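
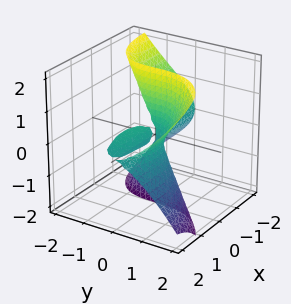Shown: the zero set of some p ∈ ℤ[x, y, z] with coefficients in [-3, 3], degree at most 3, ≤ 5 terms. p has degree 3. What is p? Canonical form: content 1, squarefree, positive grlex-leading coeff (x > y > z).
1. The picture has 2 separate pieces. They look like related sheets of one shape, so recover p as a whole.
2. deg p = 3. No degree-2 surface has this shape.
3. From the axis intercepts and sections: it meets the y-axis at y = 0 (among the integer gridlines); the visible z-axis segment lies entirely on the surface; the visible x-axis segment lies entirely on the surface.
4. These observations pin down the coefficients.

x^2*y - 3*x*z^2 + 2*y^3 - 2*x*y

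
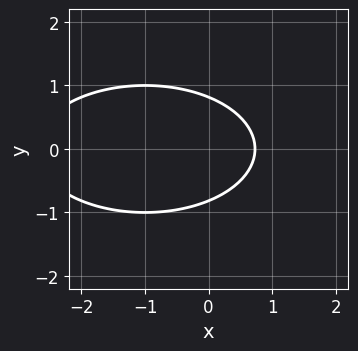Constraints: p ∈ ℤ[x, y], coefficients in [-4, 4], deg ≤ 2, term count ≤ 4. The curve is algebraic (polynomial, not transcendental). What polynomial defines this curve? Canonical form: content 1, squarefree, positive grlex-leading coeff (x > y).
(a) The degree is 2 — a generic line meets the curve in up to 2 points.
(b) Symmetries: it's symmetric under y → −y, forcing even powers of y.
(c) The integer polynomial consistent with all of this is the stated p.

x^2 + 3*y^2 + 2*x - 2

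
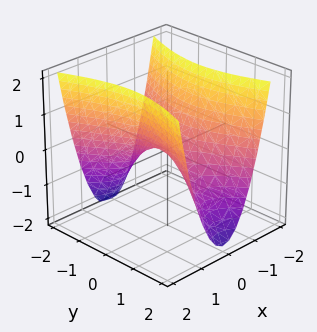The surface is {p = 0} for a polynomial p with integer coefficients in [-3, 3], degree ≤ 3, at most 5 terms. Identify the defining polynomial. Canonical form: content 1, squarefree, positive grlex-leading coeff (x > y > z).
First, deg p = 2. A hyperbolic paraboloid; a quadric.
Then, symmetries: the x ↦ −x reflection is a symmetry, so x appears only in even powers; it's symmetric under y → −y, forcing even powers of y.
Next, from the visible intercepts: it meets the z-axis at z = 0 (among the integer gridlines); it crosses the y-axis at the gridline y = 0; it meets the x-axis at x = 0 (among the integer gridlines).
Finally, these observations pin down the coefficients.

3*x^2 - y^2 - 2*z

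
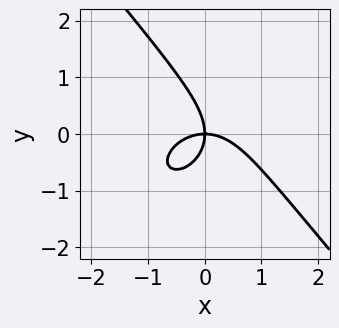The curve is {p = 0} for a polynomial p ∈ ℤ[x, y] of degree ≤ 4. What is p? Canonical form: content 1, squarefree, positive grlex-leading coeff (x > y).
1. The degree is 3 — no degree-2 curve has this shape.
2. Observable constraints: one y-axis crossing is at y = 0; one x-axis crossing is at x = 0.
3. Assembling these constraints gives the stated polynomial.

2*x^3 + x*y^2 + 2*y^3 + 3*x*y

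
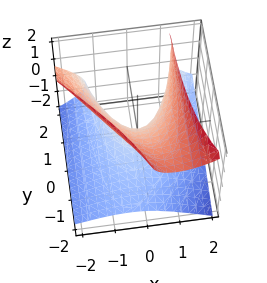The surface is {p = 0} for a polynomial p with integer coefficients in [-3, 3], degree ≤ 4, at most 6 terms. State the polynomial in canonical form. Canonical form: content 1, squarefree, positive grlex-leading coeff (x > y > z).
First, degree: the shape is more complex than any degree-2 surface, so deg p = 3.
Next, checking where it meets the axes: it crosses the x-axis at the gridline x = 0; it meets the z-axis at z = 0 (among the integer gridlines); it meets the y-axis at y = 0 (among the integer gridlines).
Finally, the integer polynomial consistent with all of this is the stated p.

x*y*z + z^3 + 2*x^2 - 3*z^2 - 2*y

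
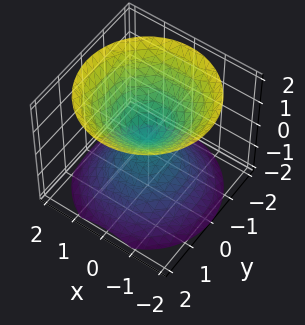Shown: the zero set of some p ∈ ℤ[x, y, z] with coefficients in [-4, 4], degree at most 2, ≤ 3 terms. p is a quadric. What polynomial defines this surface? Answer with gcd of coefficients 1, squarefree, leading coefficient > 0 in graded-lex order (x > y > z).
x^2 + y^2 - z^2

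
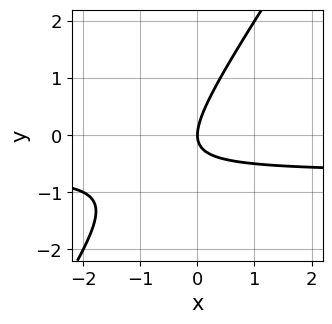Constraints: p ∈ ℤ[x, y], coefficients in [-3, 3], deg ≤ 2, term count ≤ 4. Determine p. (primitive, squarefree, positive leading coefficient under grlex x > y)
3*x*y - 2*y^2 + 2*x

1. The degree is 2 — no degree-1 curve has this shape.
2. Against the integer gridlines: it meets the y-axis at y = 0 (among the integer gridlines); it meets the x-axis at x = 0 (among the integer gridlines).
3. Solving for integer coefficients yields p as stated.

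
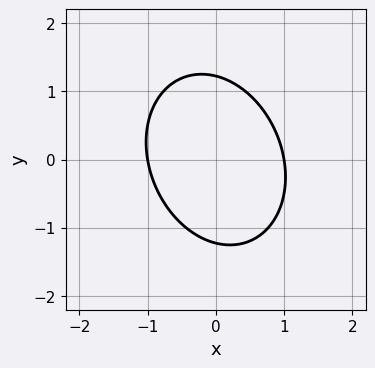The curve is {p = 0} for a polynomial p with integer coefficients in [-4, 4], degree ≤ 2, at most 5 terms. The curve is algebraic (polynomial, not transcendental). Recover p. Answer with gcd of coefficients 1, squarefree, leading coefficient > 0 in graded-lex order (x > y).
3*x^2 + x*y + 2*y^2 - 3

1. The degree is 2 — no degree-1 curve has this shape.
2. Checking where it meets the axes: the x-axis gridline crossings are at x ∈ {-1, 1}.
3. Assembling these constraints gives the stated polynomial.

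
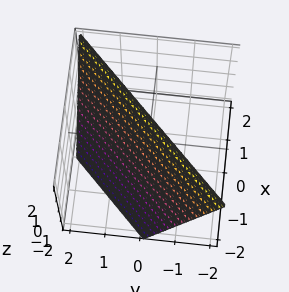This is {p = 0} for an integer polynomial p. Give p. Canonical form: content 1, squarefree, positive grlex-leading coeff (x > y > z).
2*x - 2*y - z + 2

1. The degree is 1 — the surface is flat (a plane).
2. Against the integer gridlines: one z-axis crossing is at z = 2; it meets the x-axis at x = -1 (among the integer gridlines); it meets the y-axis at y = 1 (among the integer gridlines).
3. Together with the visible shape, these determine p as stated.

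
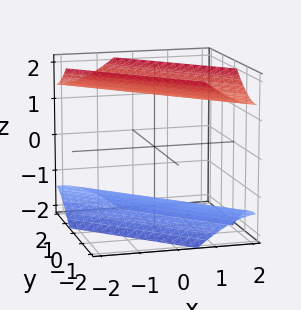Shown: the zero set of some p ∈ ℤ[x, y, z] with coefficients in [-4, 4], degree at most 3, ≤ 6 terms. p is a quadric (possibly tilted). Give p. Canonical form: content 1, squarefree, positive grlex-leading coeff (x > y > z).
x^2 + 2*x*y + y^2 - z^2 + 2

I count 2 distinct pieces.
Degree: a generic line meets the surface in up to 2 points, so deg p = 2.
Checking where it meets the axes: the surface avoids every integer y-axis point in the box; no x-intercept at any integer in the box.
The integer polynomial consistent with all of this is the stated p.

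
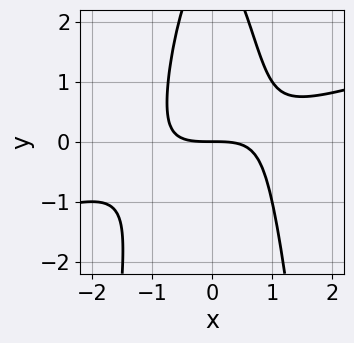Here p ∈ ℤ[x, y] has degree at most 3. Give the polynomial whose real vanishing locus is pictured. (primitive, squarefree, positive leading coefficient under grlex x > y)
x^3 - 3*x^2*y - y^2 + 3*y

1. The degree is 3 — no degree-2 curve has this shape.
2. From the visible intercepts: it crosses the x-axis at the gridline x = 0; it meets the y-axis at y = 0 (among the integer gridlines).
3. The integer polynomial consistent with all of this is the stated p.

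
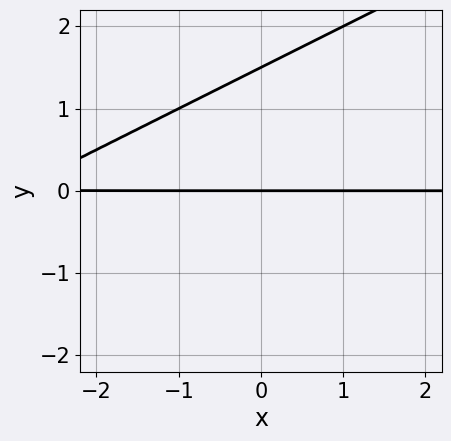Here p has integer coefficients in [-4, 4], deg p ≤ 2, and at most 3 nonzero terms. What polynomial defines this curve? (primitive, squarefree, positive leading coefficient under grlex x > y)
First, deg p = 2.
Next, against the integer gridlines: one y-axis crossing is at y = 0; every point of the x-axis in the box is on the curve.
Finally, together with the visible shape, these determine p as stated.

x*y - 2*y^2 + 3*y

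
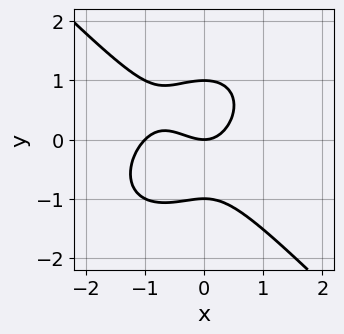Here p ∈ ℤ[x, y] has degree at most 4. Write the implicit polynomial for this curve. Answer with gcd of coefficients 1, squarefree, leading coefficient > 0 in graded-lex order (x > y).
deg p = 3. No degree-2 curve has this shape.
Observable constraints: the x-axis gridline crossings are at x ∈ {-1, 0}; the y-axis gridline crossings are at y ∈ {-1, 0, 1}.
Assembling these constraints gives the stated polynomial.

x^3 + y^3 + x^2 - y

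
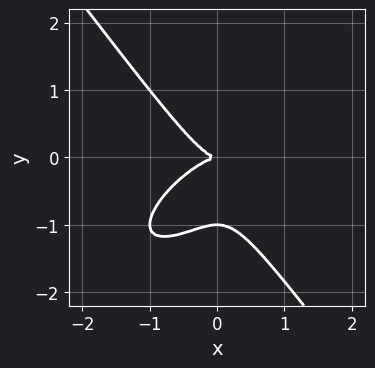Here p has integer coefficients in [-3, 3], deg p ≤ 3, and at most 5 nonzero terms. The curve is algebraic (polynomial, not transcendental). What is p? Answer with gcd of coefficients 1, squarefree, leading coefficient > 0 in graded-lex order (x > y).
Degree: no degree-2 curve has this shape, so deg p = 3.
Reading off the gridlines: among the integer gridlines, it crosses the y-axis at y ∈ {-1, 0}; one x-axis crossing is at x = 0.
The integer polynomial consistent with all of this is the stated p.

x^3 - x^2*y + y^3 + y^2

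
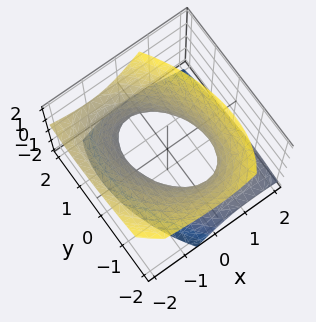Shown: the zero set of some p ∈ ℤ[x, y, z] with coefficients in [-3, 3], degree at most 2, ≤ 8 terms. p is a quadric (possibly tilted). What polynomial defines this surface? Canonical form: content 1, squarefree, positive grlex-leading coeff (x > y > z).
1. The degree is 2 — no degree-1 surface has this shape.
2. Reading off the gridlines: among the integer gridlines, it crosses the x-axis at x ∈ {-1, 1}; the surface avoids every integer z-axis point in the box.
3. Fitting integer coefficients to these (and the overall shape) gives p.

3*x^2 + 2*x*y + 3*x*z + 2*y^2 - 3*z^2 - 3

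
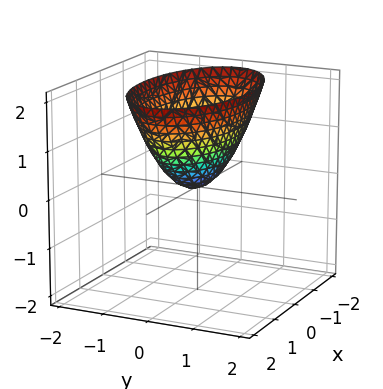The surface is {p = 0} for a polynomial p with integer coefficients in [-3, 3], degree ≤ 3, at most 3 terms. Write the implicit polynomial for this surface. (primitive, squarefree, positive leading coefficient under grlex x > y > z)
1. deg p = 2.
2. Symmetries: the y ↦ −y reflection is a symmetry, so y appears only in even powers; it's symmetric under x → −x, forcing even powers of x.
3. Observable constraints: it meets the x-axis at x = 0 (among the integer gridlines); it crosses the z-axis at the gridline z = 0; it crosses the y-axis at the gridline y = 0.
4. The integer polynomial consistent with all of this is the stated p.

x^2 + 3*y^2 - 2*z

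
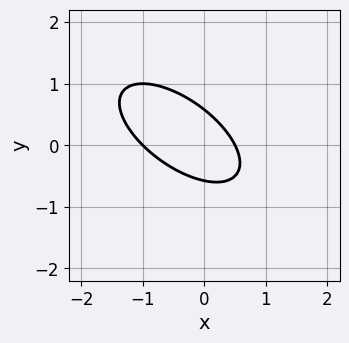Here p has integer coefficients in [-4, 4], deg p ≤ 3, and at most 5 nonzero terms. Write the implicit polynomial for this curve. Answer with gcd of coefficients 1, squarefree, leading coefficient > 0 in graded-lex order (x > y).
First, the degree is 2 — no degree-1 curve has this shape.
Next, reading off the gridlines: it meets the x-axis at x = -1 (among the integer gridlines).
Finally, together with the visible shape, these determine p as stated.

2*x^2 + 3*x*y + 3*y^2 + x - 1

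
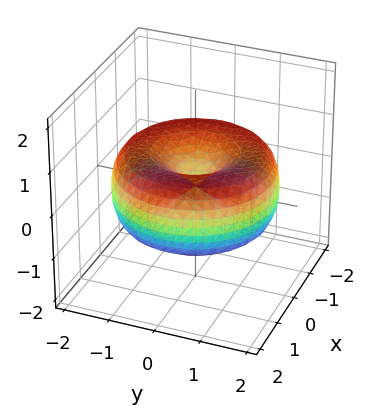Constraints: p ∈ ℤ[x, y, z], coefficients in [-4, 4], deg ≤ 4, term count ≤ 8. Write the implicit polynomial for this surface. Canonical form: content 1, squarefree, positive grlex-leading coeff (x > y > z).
deg p = 4. A generic line meets the surface in up to 4 points.
Symmetries: rotational symmetry about the z-axis ⇒ p depends on x, y only through x² + y².
Against the integer gridlines: it meets the y-axis at y = 0 (among the integer gridlines); a circular section at z = 0 has radius between 1 and 2; it crosses the z-axis at the gridline z = 0; it crosses the x-axis at the gridline x = 0.
Solving for integer coefficients yields p as stated.

x^4 + 2*x^2*y^2 + y^4 - 3*x^2 - 3*y^2 + 3*z^2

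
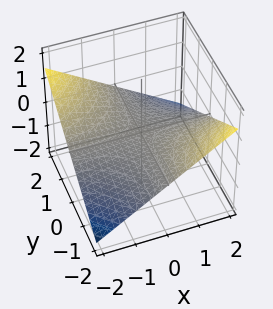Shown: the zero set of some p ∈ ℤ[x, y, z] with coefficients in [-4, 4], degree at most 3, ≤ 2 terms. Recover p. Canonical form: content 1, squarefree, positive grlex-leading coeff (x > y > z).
1. deg p = 2. A saddle surface; a quadric.
2. Against the integer gridlines: the visible x-axis segment lies entirely on the surface; the visible y-axis segment lies entirely on the surface.
3. Assembling these constraints gives the stated polynomial.

x*y + 3*z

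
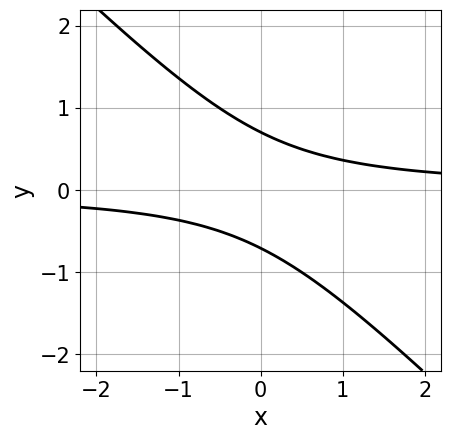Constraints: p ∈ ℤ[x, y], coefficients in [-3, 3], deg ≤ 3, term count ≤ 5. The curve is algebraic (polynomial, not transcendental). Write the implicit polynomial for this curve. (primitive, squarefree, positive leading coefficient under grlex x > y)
First, the degree is 2 — a generic line meets the curve in up to 2 points.
Then, observable constraints: it misses every integer gridline on the x-axis.
Finally, solving for integer coefficients yields p as stated.

2*x*y + 2*y^2 - 1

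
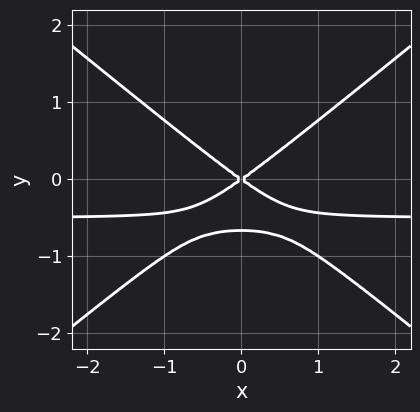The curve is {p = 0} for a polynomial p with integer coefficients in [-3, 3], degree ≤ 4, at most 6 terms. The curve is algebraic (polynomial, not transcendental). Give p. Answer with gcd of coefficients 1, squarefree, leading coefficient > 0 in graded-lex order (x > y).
2*x^2*y - 3*y^3 + x^2 - 2*y^2

1. Degree: no degree-2 curve has this shape, so deg p = 3.
2. Symmetries: it's symmetric under x → −x, forcing even powers of x.
3. Reading off the gridlines: one y-axis crossing is at y = 0; one x-axis crossing is at x = 0.
4. The integer polynomial consistent with all of this is the stated p.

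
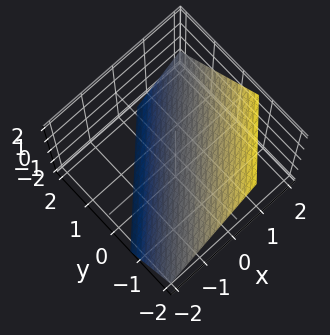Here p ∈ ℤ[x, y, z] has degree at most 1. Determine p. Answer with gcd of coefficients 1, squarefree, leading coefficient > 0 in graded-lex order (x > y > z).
3*x - 3*y - 3*z - 2

(a) Degree: the surface is flat (a plane), so deg p = 1.
(b) Solving for integer coefficients yields p as stated.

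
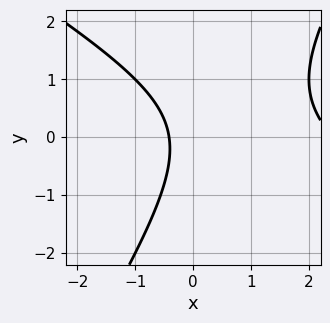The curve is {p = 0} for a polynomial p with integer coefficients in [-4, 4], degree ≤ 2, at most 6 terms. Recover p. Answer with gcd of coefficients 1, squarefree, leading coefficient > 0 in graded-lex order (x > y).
deg p = 2. No degree-1 curve has this shape.
From the axis intercepts and sections: the curve avoids every integer y-axis point in the box.
The integer polynomial consistent with all of this is the stated p.

x^2 + x*y - y^2 - 2*x - 1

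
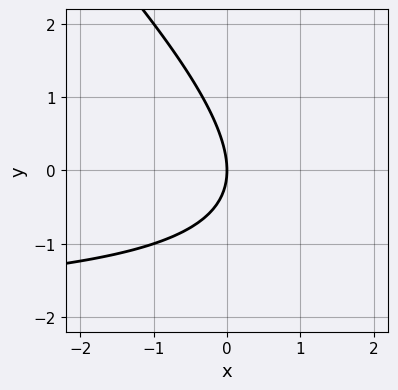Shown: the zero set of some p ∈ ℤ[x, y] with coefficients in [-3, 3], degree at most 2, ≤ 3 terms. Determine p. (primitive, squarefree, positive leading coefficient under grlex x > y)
x*y + y^2 + 2*x

(a) Degree: no degree-1 curve has this shape, so deg p = 2.
(b) From the axis intercepts and sections: it crosses the y-axis at the gridline y = 0; one x-axis crossing is at x = 0.
(c) Together with the visible shape, these determine p as stated.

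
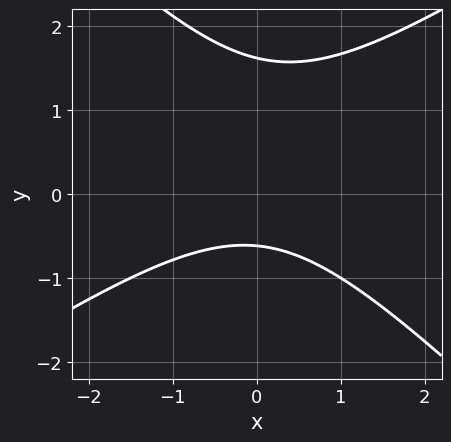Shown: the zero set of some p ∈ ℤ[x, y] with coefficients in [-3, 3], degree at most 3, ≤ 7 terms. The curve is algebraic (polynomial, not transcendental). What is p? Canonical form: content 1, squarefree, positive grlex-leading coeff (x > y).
2*x^2 - x*y - 3*y^2 + 3*y + 3

(a) deg p = 2. No degree-1 curve has this shape.
(b) Checking where it meets the axes: the curve avoids every integer x-axis point in the box.
(c) Solving for integer coefficients yields p as stated.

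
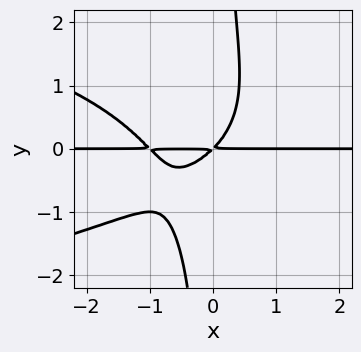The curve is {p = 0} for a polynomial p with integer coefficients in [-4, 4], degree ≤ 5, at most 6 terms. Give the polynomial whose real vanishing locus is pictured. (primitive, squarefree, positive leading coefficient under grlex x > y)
x*y^3 + x^2*y + x*y - y^2

1. deg p = 4. No degree-3 curve has this shape.
2. Checking where it meets the axes: every point of the x-axis in the box is on the curve.
3. Assembling these constraints gives the stated polynomial.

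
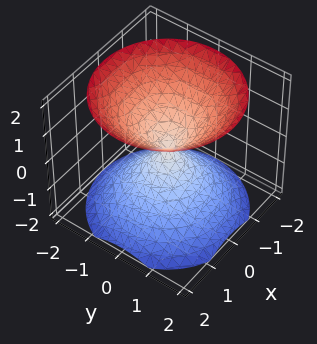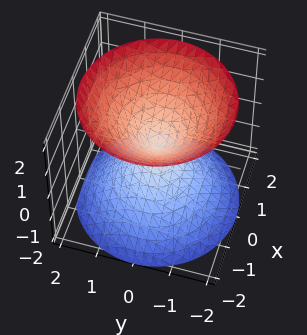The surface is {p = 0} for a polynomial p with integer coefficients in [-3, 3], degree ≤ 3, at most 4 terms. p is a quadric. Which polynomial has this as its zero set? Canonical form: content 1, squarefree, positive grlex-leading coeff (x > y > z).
x^2 + y^2 - z^2

First, I count 2 distinct pieces.
Next, deg p = 2.
Then, symmetries: the z ↦ −z reflection is a symmetry, so z appears only in even powers; the z-axis is an axis of rotation, so x and y enter only as x² + y².
Then, against the integer gridlines: it meets the z-axis at z = 0 (among the integer gridlines); a circular section at z = -1 has radius exactly 1; one x-axis crossing is at x = 0; it crosses the y-axis at the gridline y = 0.
Finally, these observations pin down the coefficients.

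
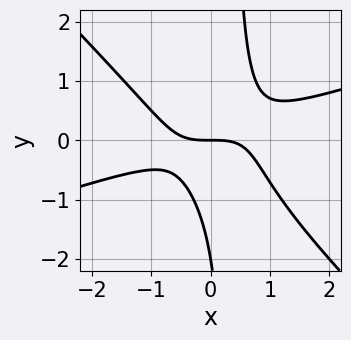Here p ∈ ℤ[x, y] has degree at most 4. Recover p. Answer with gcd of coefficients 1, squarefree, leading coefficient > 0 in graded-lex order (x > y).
x^3 - 2*x^2*y - 3*x*y^2 + y^2 + 2*y

First, degree: the shape is more complex than any degree-2 curve, so deg p = 3.
Next, against the integer gridlines: the y-axis gridline crossings are at y ∈ {-2, 0}; one x-axis crossing is at x = 0.
Finally, together with the visible shape, these determine p as stated.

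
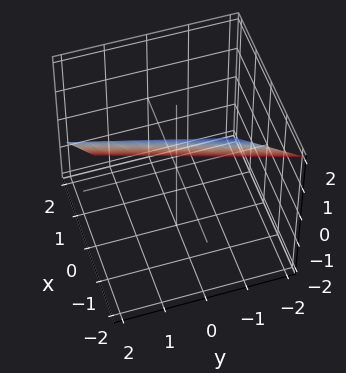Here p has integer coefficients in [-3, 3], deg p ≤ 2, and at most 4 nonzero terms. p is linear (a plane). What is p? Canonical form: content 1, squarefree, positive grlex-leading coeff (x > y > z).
3*x - y + 3*z - 2

Degree: every cross-section is a straight line — this is a plane, so deg p = 1.
From the axis intercepts and sections: it crosses the y-axis at the gridline y = -2.
These observations pin down the coefficients.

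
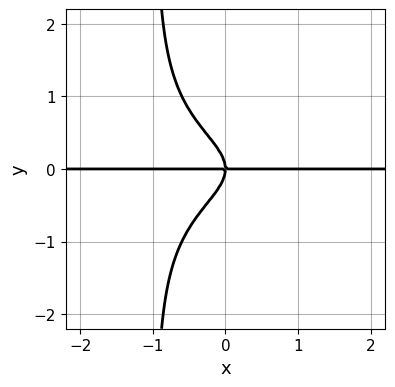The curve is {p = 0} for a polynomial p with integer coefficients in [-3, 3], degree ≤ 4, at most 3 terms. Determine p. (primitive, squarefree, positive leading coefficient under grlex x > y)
3*x*y^3 + 3*y^3 + 2*x*y

1. The degree is 4 — a generic line meets the curve in up to 4 points.
2. Against the integer gridlines: the visible x-axis segment lies entirely on the curve; one y-axis crossing is at y = 0.
3. Solving for integer coefficients yields p as stated.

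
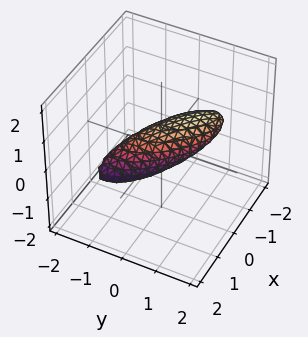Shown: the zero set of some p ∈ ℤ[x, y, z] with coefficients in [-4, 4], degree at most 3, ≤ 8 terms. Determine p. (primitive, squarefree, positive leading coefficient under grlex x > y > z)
First, degree: a generic line meets the surface in up to 2 points, so deg p = 2.
Finally, putting this together gives p.

2*x^2 + 3*x*y + 2*x*z + 2*y^2 + 3*z^2 - 1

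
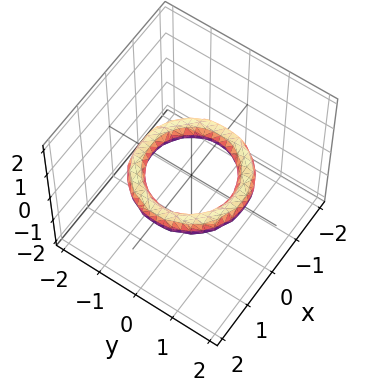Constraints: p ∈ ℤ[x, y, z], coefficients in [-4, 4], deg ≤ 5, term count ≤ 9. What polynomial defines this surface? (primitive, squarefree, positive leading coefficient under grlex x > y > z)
First, deg p = 4. The shape is more complex than any degree-3 surface.
Next, symmetries: the z-axis is an axis of rotation, so x and y enter only as x² + y².
Then, from the axis intercepts and sections: among the integer gridlines, it crosses the x-axis at x ∈ {-1, 1}; the surface avoids every integer z-axis point in the box.
Finally, together with the visible shape, these determine p as stated. Check: (0, 1, 0) on the y-axis lies on the surface, and p(0, 1, 0) = 0. ✓

x^4 + 2*x^2*y^2 + y^4 - 3*x^2 - 3*y^2 + 3*z^2 + 2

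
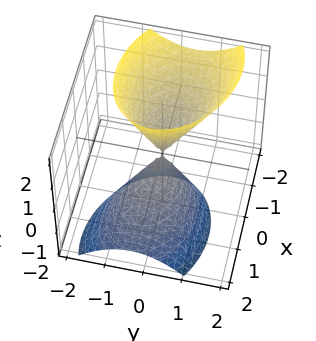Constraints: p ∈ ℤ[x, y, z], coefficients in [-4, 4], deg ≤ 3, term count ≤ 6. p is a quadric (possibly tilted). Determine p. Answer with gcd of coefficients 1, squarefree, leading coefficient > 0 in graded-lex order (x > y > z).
First, I count 2 distinct pieces.
Then, deg p = 2.
Then, checking where it meets the axes: one z-axis crossing is at z = 0; one y-axis crossing is at y = 0; one x-axis crossing is at x = 0.
Finally, the integer polynomial consistent with all of this is the stated p.

2*x^2 + x*y + 2*x*z + 3*y^2 - z^2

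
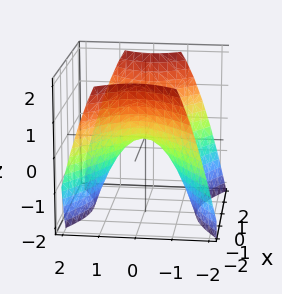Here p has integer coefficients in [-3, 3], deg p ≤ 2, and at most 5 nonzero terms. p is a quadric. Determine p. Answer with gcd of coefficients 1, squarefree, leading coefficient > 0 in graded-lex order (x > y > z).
First, the degree is 2 — a saddle surface; a quadric.
Then, symmetries: mirror symmetry x ↦ −x ⇒ only even powers of x; mirror symmetry y ↦ −y ⇒ only even powers of y.
Next, checking where it meets the axes: it crosses the z-axis at the gridline z = 0; one y-axis crossing is at y = 0; one x-axis crossing is at x = 0.
Finally, the integer polynomial consistent with all of this is the stated p.

2*x^2 - 3*y^2 - 3*z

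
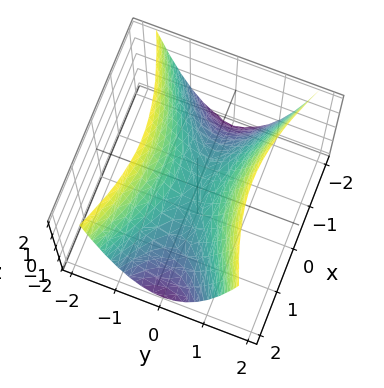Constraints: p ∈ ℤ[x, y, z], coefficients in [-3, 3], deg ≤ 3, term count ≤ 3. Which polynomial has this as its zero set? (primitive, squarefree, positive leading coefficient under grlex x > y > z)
(a) The degree is 2 — a hyperbolic paraboloid; a quadric.
(b) Symmetries: it's symmetric under y → −y, forcing even powers of y; the x ↦ −x reflection is a symmetry, so x appears only in even powers.
(c) Reading off the gridlines: one x-axis crossing is at x = 0; it crosses the z-axis at the gridline z = 0; it meets the y-axis at y = 0 (among the integer gridlines).
(d) Fitting integer coefficients to these (and the overall shape) gives p.

x^2 - 3*y^2 + 2*z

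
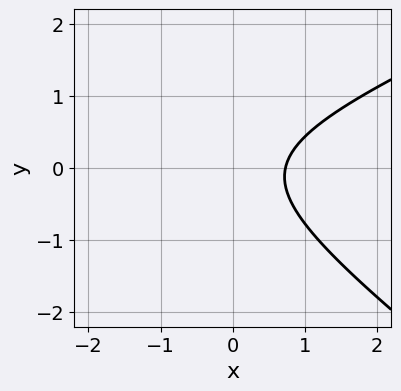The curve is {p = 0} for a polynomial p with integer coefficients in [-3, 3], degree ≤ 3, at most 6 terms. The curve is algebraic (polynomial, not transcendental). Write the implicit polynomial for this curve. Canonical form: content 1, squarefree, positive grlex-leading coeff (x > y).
x^2 - x*y - 3*y^2 + 2*x - 2

(a) Degree: the shape is more complex than any degree-1 curve, so deg p = 2.
(b) From the axis intercepts and sections: no y-intercept at any integer in the box.
(c) Assembling these constraints gives the stated polynomial.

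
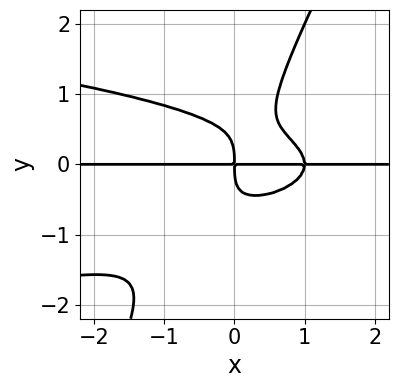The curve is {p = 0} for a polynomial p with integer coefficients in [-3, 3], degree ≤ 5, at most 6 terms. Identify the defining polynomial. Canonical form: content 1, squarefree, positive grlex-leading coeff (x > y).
2*x*y^3 - y^4 + x^2*y - x*y

The degree is 4 — no degree-3 curve has this shape.
Reading off the gridlines: the visible x-axis segment lies entirely on the curve.
Together with the visible shape, these determine p as stated.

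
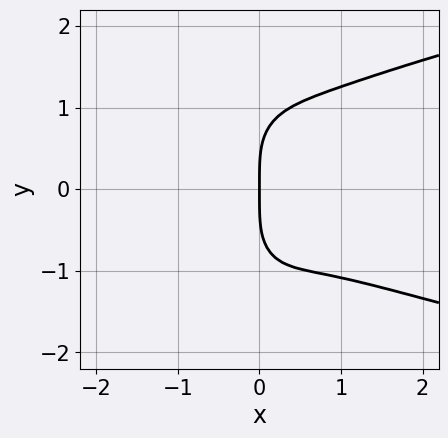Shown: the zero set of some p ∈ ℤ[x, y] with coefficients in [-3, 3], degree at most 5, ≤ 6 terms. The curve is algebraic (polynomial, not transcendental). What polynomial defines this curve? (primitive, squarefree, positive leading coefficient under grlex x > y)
First, deg p = 4. The shape is more complex than any degree-3 curve.
Then, reading off the gridlines: it crosses the y-axis at the gridline y = 0; one x-axis crossing is at x = 0.
Finally, the integer polynomial consistent with all of this is the stated p.

3*x^2*y^2 + y^4 - 3*x^3 - x^2*y - 3*x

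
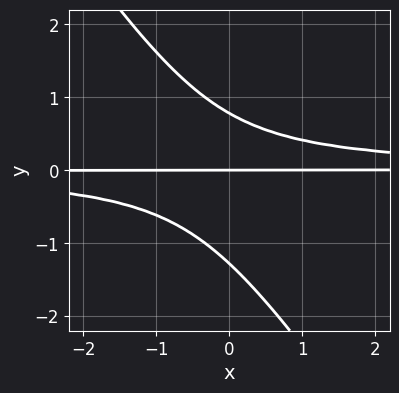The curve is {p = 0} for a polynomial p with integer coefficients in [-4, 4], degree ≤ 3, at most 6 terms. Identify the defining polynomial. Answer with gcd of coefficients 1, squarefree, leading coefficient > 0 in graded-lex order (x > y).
3*x*y^2 + 2*y^3 + y^2 - 2*y

First, degree: no degree-2 curve has this shape, so deg p = 3.
Next, observable constraints: every point of the x-axis in the box is on the curve; it meets the y-axis at y = 0 (among the integer gridlines).
Finally, the integer polynomial consistent with all of this is the stated p.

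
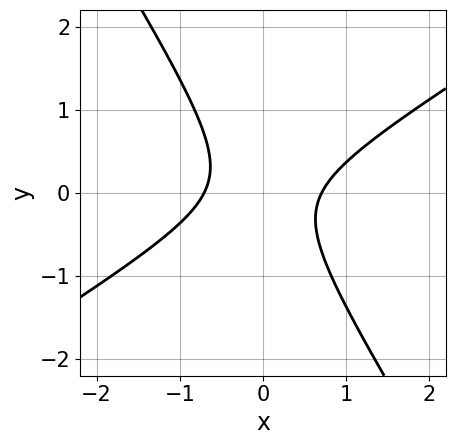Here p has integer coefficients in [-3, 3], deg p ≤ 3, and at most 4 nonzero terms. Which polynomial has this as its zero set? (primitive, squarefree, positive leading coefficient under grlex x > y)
2*x^2 - 2*x*y - 2*y^2 - 1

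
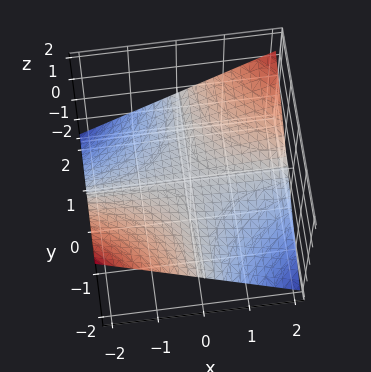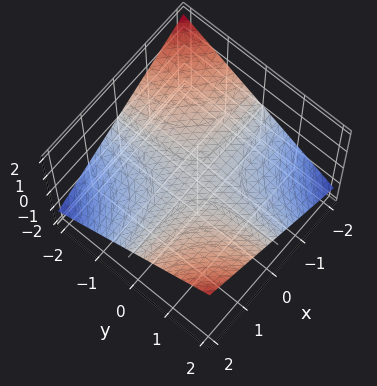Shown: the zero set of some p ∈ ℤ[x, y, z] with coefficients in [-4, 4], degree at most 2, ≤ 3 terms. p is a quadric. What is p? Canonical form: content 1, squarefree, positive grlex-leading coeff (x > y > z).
x*y - 3*z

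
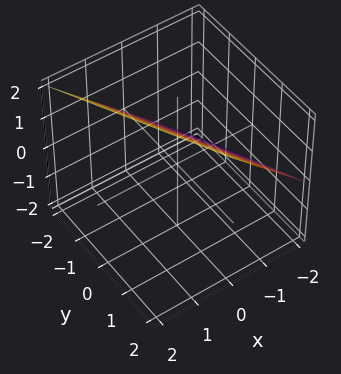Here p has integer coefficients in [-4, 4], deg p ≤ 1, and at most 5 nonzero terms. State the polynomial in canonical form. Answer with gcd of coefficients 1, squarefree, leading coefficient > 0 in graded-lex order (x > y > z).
2*x + y - 2*z + 2

(a) Degree: the surface is flat (a plane), so deg p = 1.
(b) Checking where it meets the axes: it meets the z-axis at z = 1 (among the integer gridlines); one y-axis crossing is at y = -2; it crosses the x-axis at the gridline x = -1.
(c) Putting this together gives p.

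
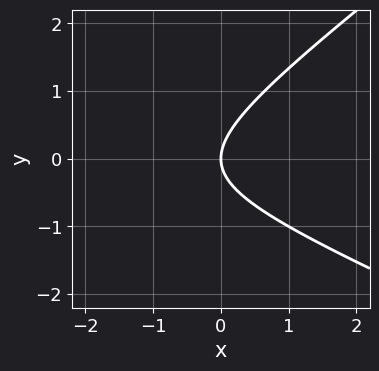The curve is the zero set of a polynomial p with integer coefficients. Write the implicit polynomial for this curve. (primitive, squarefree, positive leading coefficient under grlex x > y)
1. Degree: a generic line meets the curve in up to 2 points, so deg p = 2.
2. From the visible intercepts: one x-axis crossing is at x = 0; it meets the y-axis at y = 0 (among the integer gridlines).
3. Matching integer coefficients to the picture gives p.

x^2 + x*y - 3*y^2 + 3*x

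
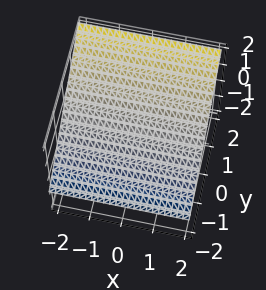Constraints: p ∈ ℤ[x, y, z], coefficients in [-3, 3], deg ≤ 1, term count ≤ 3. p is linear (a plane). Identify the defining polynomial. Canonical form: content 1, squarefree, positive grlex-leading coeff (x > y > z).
1. The degree is 1 — every cross-section is a straight line — this is a plane.
2. Checking where it meets the axes: it misses every integer gridline on the x-axis; it meets the y-axis at y = -1 (among the integer gridlines).
3. The integer polynomial consistent with all of this is the stated p.

2*y - 3*z + 2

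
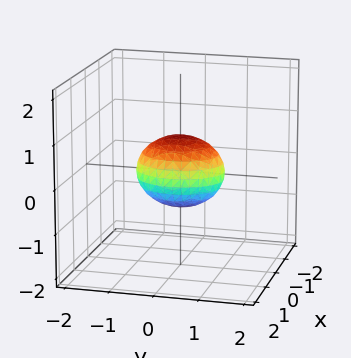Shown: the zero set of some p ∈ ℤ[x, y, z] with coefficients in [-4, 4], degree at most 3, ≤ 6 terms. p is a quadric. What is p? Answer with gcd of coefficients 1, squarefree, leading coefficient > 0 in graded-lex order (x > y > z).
3*x^2 + 2*y^2 + 3*z^2 - 2

deg p = 2. A closed, bounded, convex surface; a quadric.
Symmetries: it's symmetric under z → −z, forcing even powers of z; mirror symmetry x ↦ −x ⇒ only even powers of x; it's symmetric under y → −y, forcing even powers of y.
Checking where it meets the axes: among the integer gridlines, it crosses the y-axis at y ∈ {-1, 1}.
The integer polynomial consistent with all of this is the stated p.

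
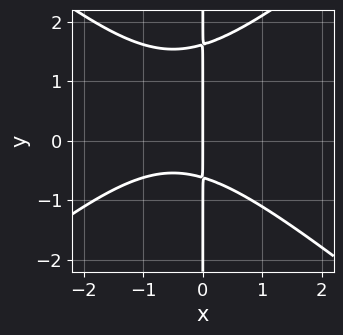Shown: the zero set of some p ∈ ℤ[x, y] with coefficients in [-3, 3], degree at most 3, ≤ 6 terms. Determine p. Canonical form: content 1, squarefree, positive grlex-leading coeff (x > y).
2*x^3 - 3*x*y^2 + 2*x^2 + 3*x*y + 3*x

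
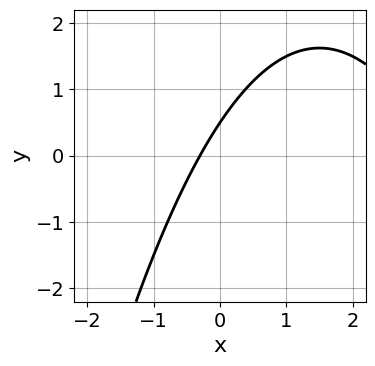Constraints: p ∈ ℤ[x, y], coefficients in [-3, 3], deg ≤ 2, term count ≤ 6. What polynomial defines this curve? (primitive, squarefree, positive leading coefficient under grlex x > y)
x^2 - 3*x + 2*y - 1

(a) Degree: a generic line meets the curve in up to 2 points, so deg p = 2.
(b) The integer polynomial consistent with all of this is the stated p.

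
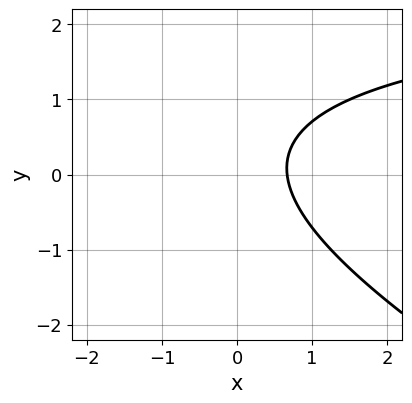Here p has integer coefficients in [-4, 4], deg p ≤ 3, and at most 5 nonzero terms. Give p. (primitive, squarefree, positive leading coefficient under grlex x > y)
1. deg p = 2. The shape is more complex than any degree-1 curve.
2. Against the integer gridlines: the curve avoids every integer y-axis point in the box.
3. Fitting integer coefficients to these (and the overall shape) gives p.

x*y + 2*y^2 - 3*x - y + 2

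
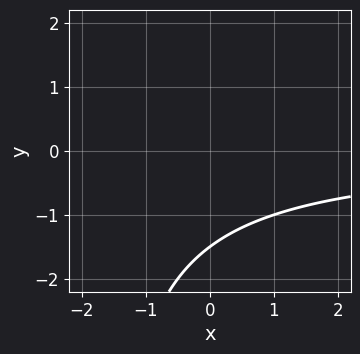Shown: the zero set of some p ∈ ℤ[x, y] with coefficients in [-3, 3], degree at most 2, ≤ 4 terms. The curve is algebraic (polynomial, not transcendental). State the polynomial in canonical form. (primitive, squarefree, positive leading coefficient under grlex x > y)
deg p = 2. No degree-1 curve has this shape.
From the axis intercepts and sections: the curve avoids every integer x-axis point in the box.
The integer polynomial consistent with all of this is the stated p.

x*y + 2*y + 3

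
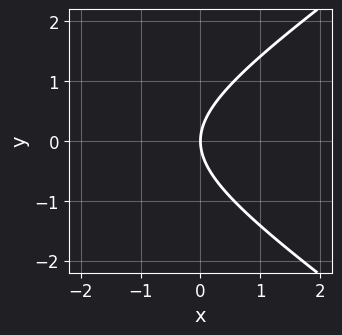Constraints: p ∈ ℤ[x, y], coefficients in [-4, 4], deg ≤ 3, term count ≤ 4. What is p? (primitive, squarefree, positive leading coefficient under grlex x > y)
Degree: no degree-1 curve has this shape, so deg p = 2.
Symmetries: mirror symmetry y ↦ −y ⇒ only even powers of y.
From the axis intercepts and sections: it meets the y-axis at y = 0 (among the integer gridlines); it crosses the x-axis at the gridline x = 0.
The integer polynomial consistent with all of this is the stated p.

x^2 - 2*y^2 + 3*x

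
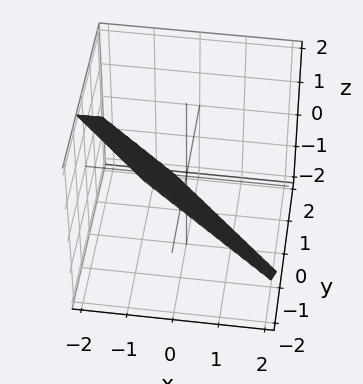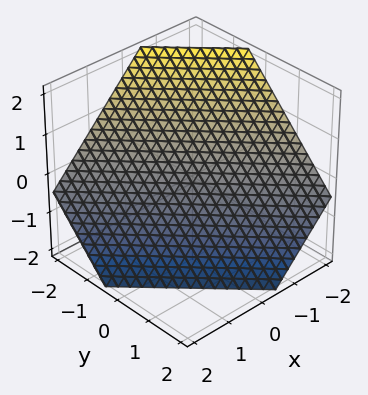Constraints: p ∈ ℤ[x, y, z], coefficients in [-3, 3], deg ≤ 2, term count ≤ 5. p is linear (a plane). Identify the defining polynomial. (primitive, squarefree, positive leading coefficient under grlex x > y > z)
3*x + 3*y + 3*z + 2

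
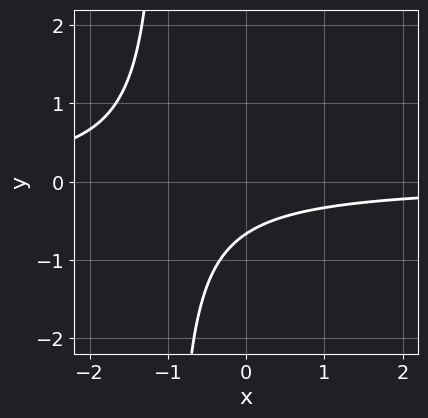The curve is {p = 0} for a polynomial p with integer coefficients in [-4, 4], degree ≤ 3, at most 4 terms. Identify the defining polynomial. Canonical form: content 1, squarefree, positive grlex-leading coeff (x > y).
1. deg p = 2. The shape is more complex than any degree-1 curve.
2. Against the integer gridlines: it misses every integer gridline on the x-axis.
3. Assembling these constraints gives the stated polynomial.

3*x*y + 3*y + 2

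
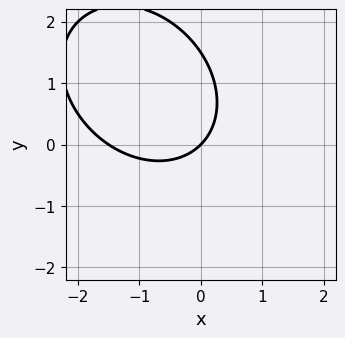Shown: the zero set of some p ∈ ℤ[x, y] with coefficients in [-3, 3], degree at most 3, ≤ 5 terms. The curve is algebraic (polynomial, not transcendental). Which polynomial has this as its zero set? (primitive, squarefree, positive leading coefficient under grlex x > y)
2*x^2 + x*y + 2*y^2 + 3*x - 3*y

The degree is 2 — the shape is more complex than any degree-1 curve.
Checking where it meets the axes: it crosses the x-axis at the gridline x = 0; one y-axis crossing is at y = 0.
The integer polynomial consistent with all of this is the stated p.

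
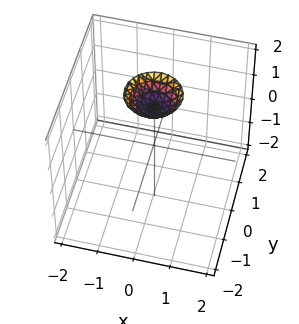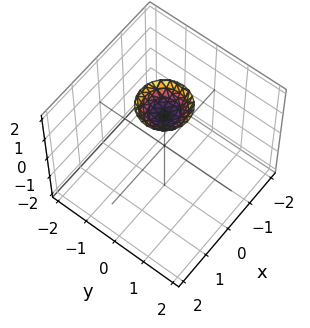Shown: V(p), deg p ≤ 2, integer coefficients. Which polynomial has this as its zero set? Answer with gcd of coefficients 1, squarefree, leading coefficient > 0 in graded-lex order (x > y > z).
The degree is 2 — a generic line meets the surface in up to 2 points.
Symmetry: every cross-section ⟂ z is a circle, so x, y appear only via x² + y².
Reading off the gridlines: no y-intercept at any integer in the box; a circular section at z = 2 has radius between 0 and 1; no x-intercept at any integer in the box.
Matching integer coefficients to the picture gives p.

2*x^2 + 2*y^2 - 2*z + 3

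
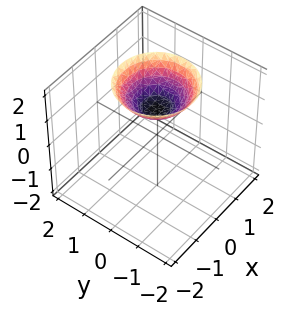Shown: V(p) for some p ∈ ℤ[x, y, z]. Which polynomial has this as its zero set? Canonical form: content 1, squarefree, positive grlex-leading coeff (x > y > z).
1. Degree: no degree-1 surface has this shape, so deg p = 2.
2. Symmetry: the surface is invariant under rotation about z: p = q(x² + y², z).
3. Against the integer gridlines: no y-intercept at any integer in the box; it meets the z-axis at z = 1 (among the integer gridlines); the surface avoids every integer x-axis point in the box; a circular section at z = 2 has radius between 1 and 2.
4. Assembling these constraints gives the stated polynomial.

2*x^2 + 2*y^2 - 3*z + 3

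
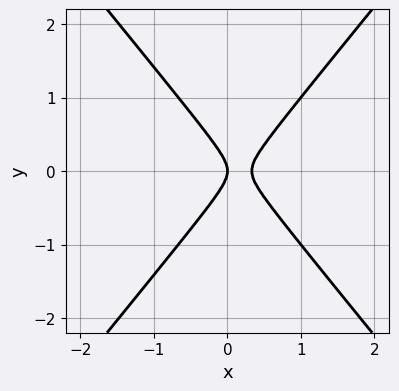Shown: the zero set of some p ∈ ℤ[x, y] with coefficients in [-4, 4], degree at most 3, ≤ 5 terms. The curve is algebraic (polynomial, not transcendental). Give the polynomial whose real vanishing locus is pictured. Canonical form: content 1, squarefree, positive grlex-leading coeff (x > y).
3*x^2 - 2*y^2 - x

First, deg p = 2.
Then, symmetries: mirror symmetry y ↦ −y ⇒ only even powers of y.
Next, reading off the gridlines: it crosses the y-axis at the gridline y = 0; it crosses the x-axis at the gridline x = 0.
Finally, fitting integer coefficients to these (and the overall shape) gives p.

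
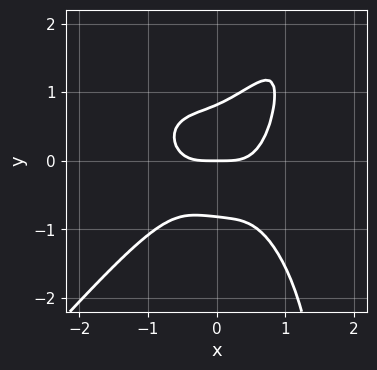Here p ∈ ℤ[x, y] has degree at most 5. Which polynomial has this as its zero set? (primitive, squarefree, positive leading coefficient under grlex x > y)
First, the degree is 4 — a generic line meets the curve in up to 4 points.
Next, observable constraints: it meets the x-axis at x = 0 (among the integer gridlines); one y-axis crossing is at y = 0.
Finally, assembling these constraints gives the stated polynomial.

3*x^4 - 2*x*y^3 - x*y^2 + 3*y^3 - 2*y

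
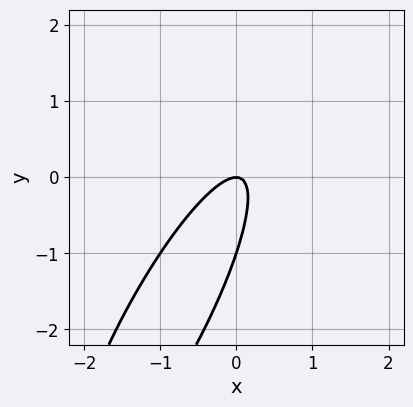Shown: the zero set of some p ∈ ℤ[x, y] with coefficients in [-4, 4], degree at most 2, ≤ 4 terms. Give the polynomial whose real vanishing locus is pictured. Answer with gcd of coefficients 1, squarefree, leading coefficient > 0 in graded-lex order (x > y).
3*x^2 - 3*x*y + y^2 + y

First, deg p = 2.
Then, reading off the gridlines: among the integer gridlines, it crosses the y-axis at y ∈ {-1, 0}; it crosses the x-axis at the gridline x = 0.
Finally, together with the visible shape, these determine p as stated.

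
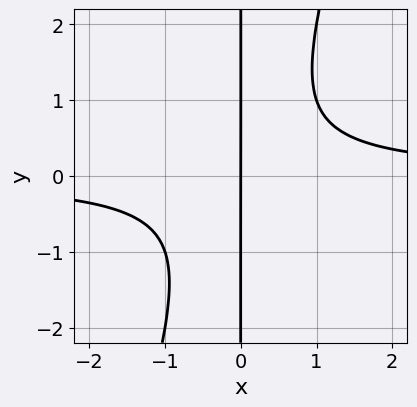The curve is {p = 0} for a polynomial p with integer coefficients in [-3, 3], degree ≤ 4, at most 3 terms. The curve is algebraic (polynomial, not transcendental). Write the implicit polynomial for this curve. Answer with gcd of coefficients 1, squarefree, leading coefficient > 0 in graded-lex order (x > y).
3*x^2*y - x*y^2 - 2*x

1. The degree is 3 — a generic line meets the curve in up to 3 points.
2. Against the integer gridlines: every point of the y-axis in the box is on the curve; one x-axis crossing is at x = 0.
3. Together with the visible shape, these determine p as stated.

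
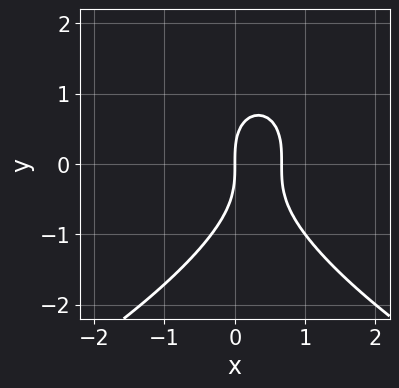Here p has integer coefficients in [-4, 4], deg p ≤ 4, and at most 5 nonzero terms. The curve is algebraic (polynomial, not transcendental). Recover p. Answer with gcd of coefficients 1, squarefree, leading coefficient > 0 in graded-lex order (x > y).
(a) The degree is 3 — a generic line meets the curve in up to 3 points.
(b) From the axis intercepts and sections: it crosses the y-axis at the gridline y = 0; it crosses the x-axis at the gridline x = 0.
(c) Together with the visible shape, these determine p as stated.

y^3 + 3*x^2 - 2*x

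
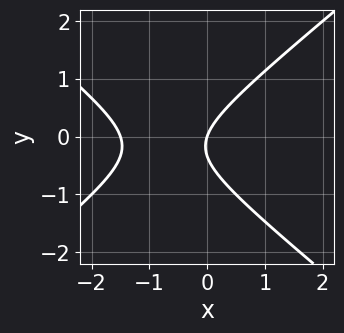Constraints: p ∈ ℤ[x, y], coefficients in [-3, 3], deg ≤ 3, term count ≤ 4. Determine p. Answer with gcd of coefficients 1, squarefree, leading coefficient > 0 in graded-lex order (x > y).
2*x^2 - 3*y^2 + 3*x - y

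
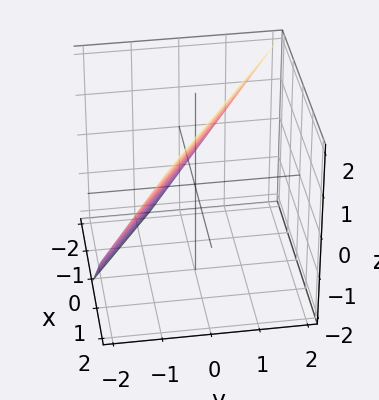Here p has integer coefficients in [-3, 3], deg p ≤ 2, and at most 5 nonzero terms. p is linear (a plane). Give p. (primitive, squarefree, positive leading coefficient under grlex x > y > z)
2*x + 3*y - 2*z + 2

First, deg p = 1.
Next, checking where it meets the axes: it meets the z-axis at z = 1 (among the integer gridlines); it crosses the x-axis at the gridline x = -1.
Finally, fitting integer coefficients to these (and the overall shape) gives p.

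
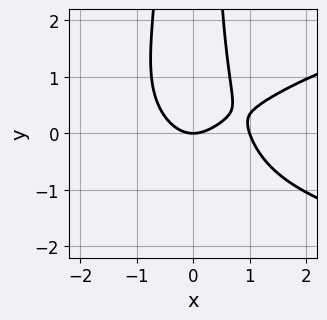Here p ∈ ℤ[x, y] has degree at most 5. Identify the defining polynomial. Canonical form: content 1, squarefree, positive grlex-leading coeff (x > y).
The degree is 4 — no degree-3 curve has this shape.
From the visible intercepts: it meets the y-axis at y = 0 (among the integer gridlines); the x-axis gridline crossings are at x ∈ {0, 1}.
Solving for integer coefficients yields p as stated.

3*x^2*y^2 - 3*x^3 + 3*x^2 + 2*x*y - 3*y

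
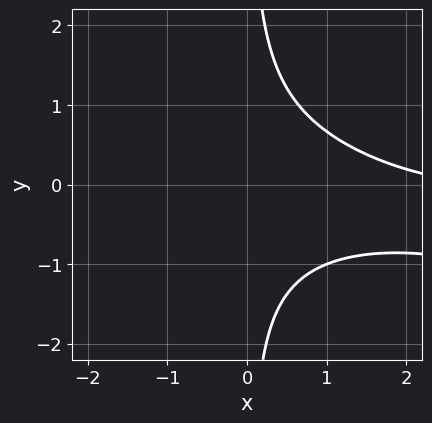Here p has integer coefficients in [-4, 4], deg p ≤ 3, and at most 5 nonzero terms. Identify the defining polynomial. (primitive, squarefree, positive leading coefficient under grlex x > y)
x^2*y + 3*x*y^2 + x - 3

First, deg p = 3.
Next, from the visible intercepts: it misses every integer gridline on the x-axis; the curve avoids every integer y-axis point in the box.
Finally, solving for integer coefficients yields p as stated.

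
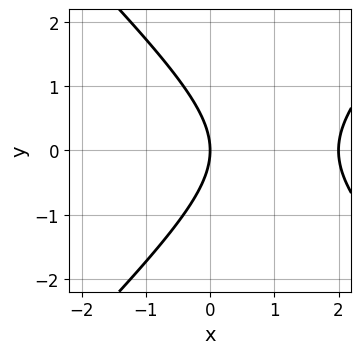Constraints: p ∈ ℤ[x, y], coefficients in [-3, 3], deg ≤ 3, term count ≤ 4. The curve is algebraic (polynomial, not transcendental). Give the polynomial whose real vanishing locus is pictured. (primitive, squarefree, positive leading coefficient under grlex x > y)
(a) Degree: no degree-1 curve has this shape, so deg p = 2.
(b) Symmetries: it's symmetric under y → −y, forcing even powers of y.
(c) From the visible intercepts: one y-axis crossing is at y = 0; the x-axis gridline crossings are at x ∈ {0, 2}.
(d) Matching integer coefficients to the picture gives p.

x^2 - y^2 - 2*x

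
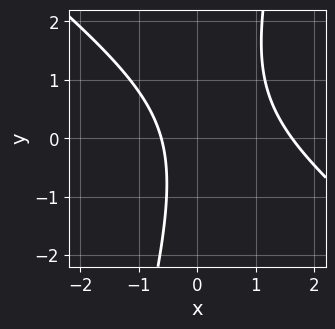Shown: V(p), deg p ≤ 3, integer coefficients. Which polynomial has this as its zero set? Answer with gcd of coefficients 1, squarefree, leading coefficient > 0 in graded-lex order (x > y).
3*x^2 + 3*x*y - y^2 - 3*x - 3

1. deg p = 2. No degree-1 curve has this shape.
2. Against the integer gridlines: it misses every integer gridline on the y-axis.
3. Solving for integer coefficients yields p as stated.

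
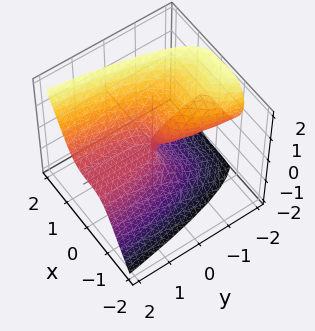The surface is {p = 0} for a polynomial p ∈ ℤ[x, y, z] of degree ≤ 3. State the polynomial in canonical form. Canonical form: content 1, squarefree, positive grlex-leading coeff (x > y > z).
3*x^3 - z^3 - 2*y*z

First, degree: no degree-2 surface has this shape, so deg p = 3.
Next, reading off the gridlines: it crosses the z-axis at the gridline z = 0; every point of the y-axis in the box is on the surface; it meets the x-axis at x = 0 (among the integer gridlines).
Finally, assembling these constraints gives the stated polynomial.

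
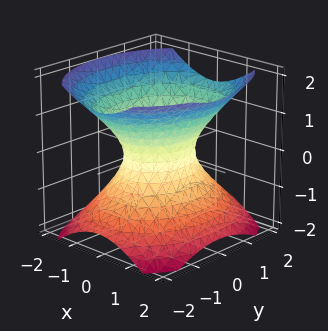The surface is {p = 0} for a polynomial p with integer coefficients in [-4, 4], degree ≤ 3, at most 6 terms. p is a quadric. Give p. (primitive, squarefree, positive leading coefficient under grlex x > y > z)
3*x^2 + 2*y^2 - 3*z^2 - 2

1. The degree is 2 — one connected sheet with a waist; a quadric.
2. Symmetries: it's symmetric under x → −x, forcing even powers of x; mirror symmetry z ↦ −z ⇒ only even powers of z; the y ↦ −y reflection is a symmetry, so y appears only in even powers.
3. Against the integer gridlines: among the integer gridlines, it crosses the y-axis at y ∈ {-1, 1}; no z-intercept at any integer in the box.
4. The integer polynomial consistent with all of this is the stated p.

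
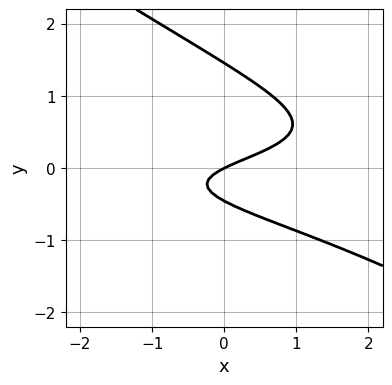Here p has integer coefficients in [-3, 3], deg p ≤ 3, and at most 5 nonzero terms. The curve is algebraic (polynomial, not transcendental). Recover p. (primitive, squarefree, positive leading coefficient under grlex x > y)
deg p = 3.
From the visible intercepts: it meets the y-axis at y = 0 (among the integer gridlines); it meets the x-axis at x = 0 (among the integer gridlines).
Fitting integer coefficients to these (and the overall shape) gives p.

2*x*y^2 + 3*y^3 - 3*y^2 + x - 2*y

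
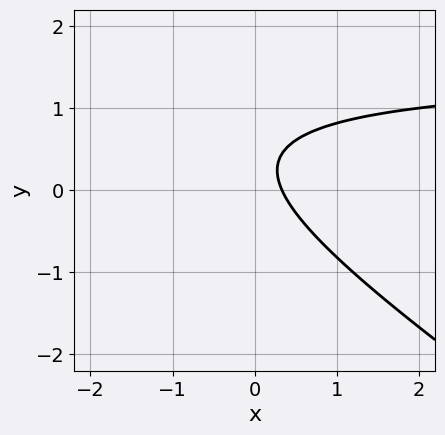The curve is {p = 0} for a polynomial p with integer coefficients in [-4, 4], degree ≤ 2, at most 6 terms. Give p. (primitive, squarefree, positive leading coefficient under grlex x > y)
First, degree: no degree-1 curve has this shape, so deg p = 2.
Next, from the axis intercepts and sections: no y-intercept at any integer in the box.
Finally, putting this together gives p.

2*x*y + 3*y^2 - 3*x - 2*y + 1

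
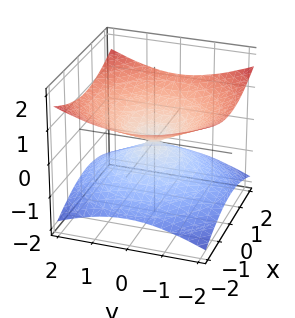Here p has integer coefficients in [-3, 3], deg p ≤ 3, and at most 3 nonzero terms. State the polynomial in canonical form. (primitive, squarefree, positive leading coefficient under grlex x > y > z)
x^2 + y^2 - 3*z^2

(a) The degree is 2 — two nappes meeting at a single point; a quadric.
(b) Symmetry: the z-axis is an axis of rotation, so x and y enter only as x² + y²; it's symmetric under z → −z, forcing even powers of z.
(c) From the visible intercepts: it meets the y-axis at y = 0 (among the integer gridlines); one x-axis crossing is at x = 0.
(d) Solving for integer coefficients yields p as stated.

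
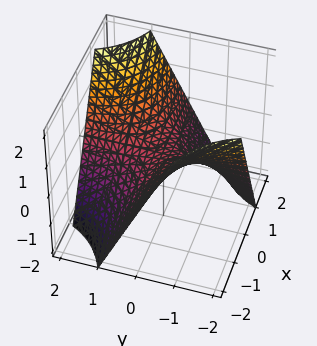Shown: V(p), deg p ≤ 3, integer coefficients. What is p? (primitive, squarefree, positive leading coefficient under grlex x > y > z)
First, deg p = 2.
Then, from the visible intercepts: the visible x-axis segment lies entirely on the surface; one z-axis crossing is at z = 0; the visible y-axis segment lies entirely on the surface.
Finally, matching integer coefficients to the picture gives p.

x*y - z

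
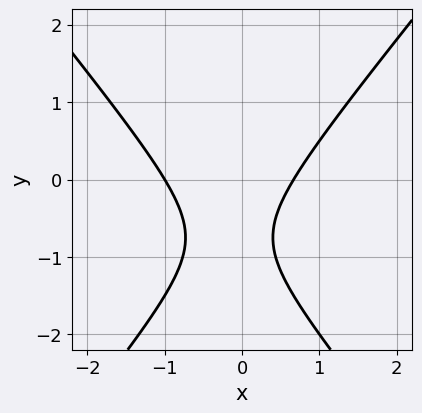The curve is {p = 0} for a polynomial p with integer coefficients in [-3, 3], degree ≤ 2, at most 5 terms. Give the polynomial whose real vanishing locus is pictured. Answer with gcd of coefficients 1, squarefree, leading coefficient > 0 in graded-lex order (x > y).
3*x^2 - 2*y^2 + x - 3*y - 2

1. Degree: no degree-1 curve has this shape, so deg p = 2.
2. Reading off the gridlines: the curve avoids every integer y-axis point in the box; it crosses the x-axis at the gridline x = -1.
3. The integer polynomial consistent with all of this is the stated p.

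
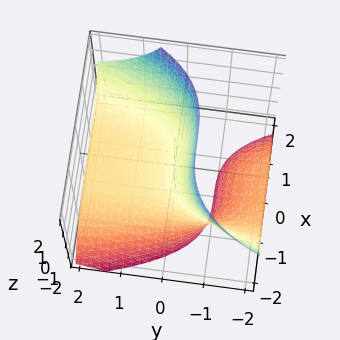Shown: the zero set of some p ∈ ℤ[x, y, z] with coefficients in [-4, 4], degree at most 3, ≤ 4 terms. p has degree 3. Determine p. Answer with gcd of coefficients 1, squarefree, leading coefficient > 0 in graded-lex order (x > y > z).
x^3 - 3*y*z - 2*y - 2*z

The degree is 3 — no degree-2 surface has this shape.
From the visible intercepts: one x-axis crossing is at x = 0; one y-axis crossing is at y = 0; it crosses the z-axis at the gridline z = 0.
These observations pin down the coefficients.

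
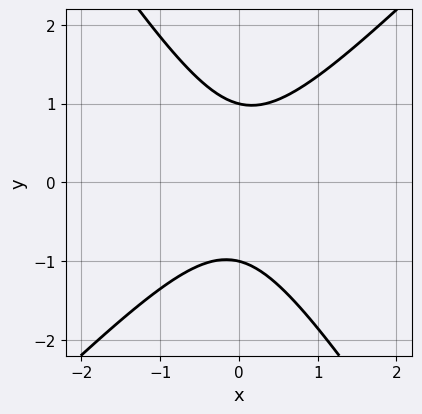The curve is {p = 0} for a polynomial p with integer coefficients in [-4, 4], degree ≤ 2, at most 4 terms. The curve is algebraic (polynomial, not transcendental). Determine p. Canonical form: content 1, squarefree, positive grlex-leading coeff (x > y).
3*x^2 - x*y - 2*y^2 + 2

1. Degree: a generic line meets the curve in up to 2 points, so deg p = 2.
2. Checking where it meets the axes: no x-intercept at any integer in the box; among the integer gridlines, it crosses the y-axis at y ∈ {-1, 1}.
3. Matching integer coefficients to the picture gives p.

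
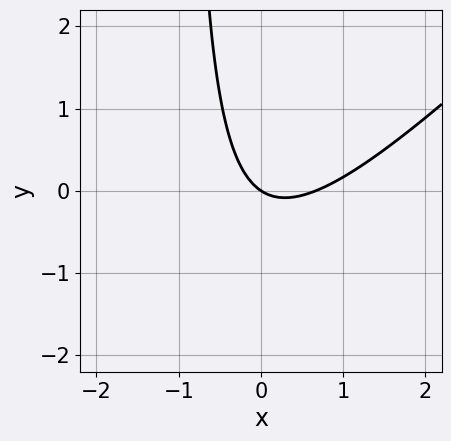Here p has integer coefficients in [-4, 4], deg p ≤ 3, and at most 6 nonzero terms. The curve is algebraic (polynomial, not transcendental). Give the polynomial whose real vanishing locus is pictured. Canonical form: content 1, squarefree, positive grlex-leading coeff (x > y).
3*x^2 - 3*x*y - 2*x - 3*y

1. The degree is 2 — a generic line meets the curve in up to 2 points.
2. From the axis intercepts and sections: one y-axis crossing is at y = 0; it meets the x-axis at x = 0 (among the integer gridlines).
3. Assembling these constraints gives the stated polynomial.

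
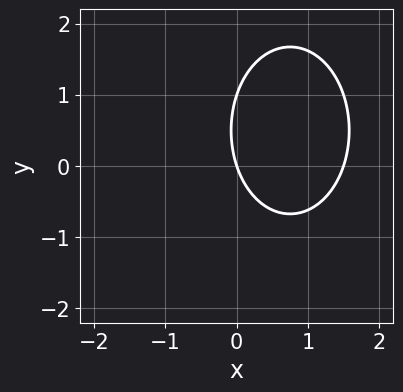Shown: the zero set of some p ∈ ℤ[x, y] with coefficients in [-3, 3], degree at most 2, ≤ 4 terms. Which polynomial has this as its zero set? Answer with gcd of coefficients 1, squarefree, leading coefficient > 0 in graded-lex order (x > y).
1. Degree: no degree-1 curve has this shape, so deg p = 2.
2. From the visible intercepts: the y-axis gridline crossings are at y ∈ {0, 1}; one x-axis crossing is at x = 0.
3. Putting this together gives p.

2*x^2 + y^2 - 3*x - y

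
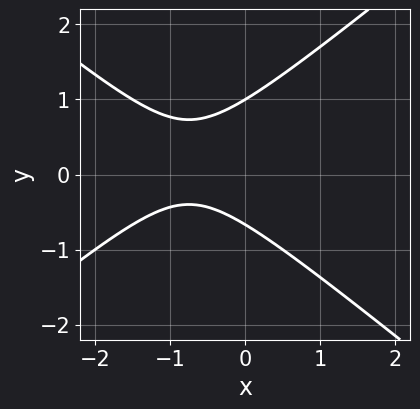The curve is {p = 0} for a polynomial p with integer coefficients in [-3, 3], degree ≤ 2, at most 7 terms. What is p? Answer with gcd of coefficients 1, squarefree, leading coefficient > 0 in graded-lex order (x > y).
2*x^2 - 3*y^2 + 3*x + y + 2

1. deg p = 2. The shape is more complex than any degree-1 curve.
2. Against the integer gridlines: it misses every integer gridline on the x-axis; one y-axis crossing is at y = 1.
3. Solving for integer coefficients yields p as stated.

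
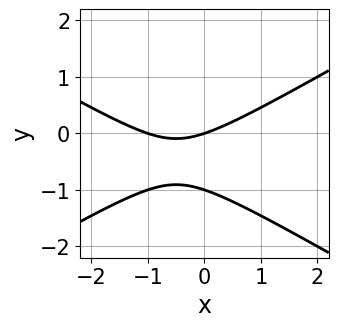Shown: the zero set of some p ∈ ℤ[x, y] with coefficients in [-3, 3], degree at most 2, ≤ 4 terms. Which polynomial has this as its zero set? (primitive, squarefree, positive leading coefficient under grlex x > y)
The degree is 2 — no degree-1 curve has this shape.
From the visible intercepts: among the integer gridlines, it crosses the y-axis at y ∈ {-1, 0}; among the integer gridlines, it crosses the x-axis at x ∈ {-1, 0}.
Matching integer coefficients to the picture gives p.

x^2 - 3*y^2 + x - 3*y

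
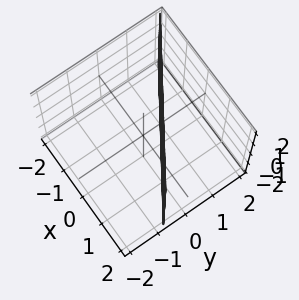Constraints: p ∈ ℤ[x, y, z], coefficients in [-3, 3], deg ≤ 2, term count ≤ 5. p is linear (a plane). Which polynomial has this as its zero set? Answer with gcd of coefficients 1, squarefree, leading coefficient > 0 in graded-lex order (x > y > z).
First, degree: the surface is flat (a plane), so deg p = 1.
Then, observable constraints: the surface avoids every integer z-axis point in the box; it meets the x-axis at x = 1 (among the integer gridlines).
Finally, the integer polynomial consistent with all of this is the stated p.

2*x + 3*y - 2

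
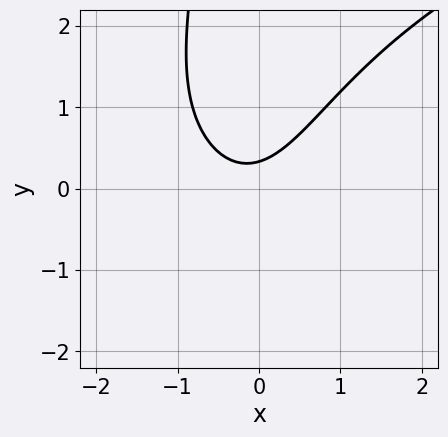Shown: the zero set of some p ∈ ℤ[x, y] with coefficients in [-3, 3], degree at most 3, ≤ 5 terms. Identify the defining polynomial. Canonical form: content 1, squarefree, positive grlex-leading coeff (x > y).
x*y^2 - 3*x^2 - x + 3*y - 1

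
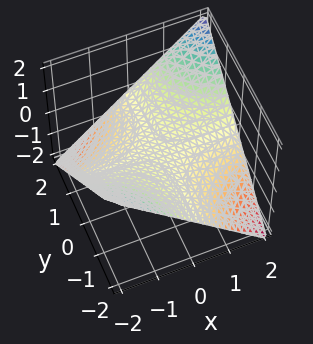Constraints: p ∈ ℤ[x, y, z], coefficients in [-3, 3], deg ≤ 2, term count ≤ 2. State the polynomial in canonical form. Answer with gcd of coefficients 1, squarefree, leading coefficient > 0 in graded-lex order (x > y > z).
x*y - 2*z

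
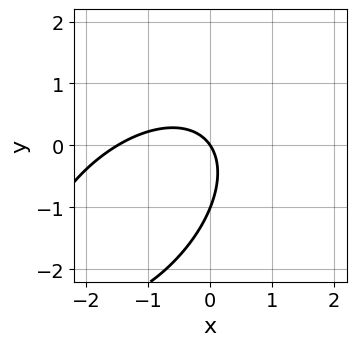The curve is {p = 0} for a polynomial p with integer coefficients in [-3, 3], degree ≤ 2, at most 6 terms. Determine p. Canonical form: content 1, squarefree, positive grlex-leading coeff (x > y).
2*x^2 - 2*x*y + 2*y^2 + 3*x + 2*y

(a) The degree is 2 — no degree-1 curve has this shape.
(b) From the visible intercepts: it meets the x-axis at x = 0 (among the integer gridlines); the y-axis gridline crossings are at y ∈ {-1, 0}.
(c) Fitting integer coefficients to these (and the overall shape) gives p.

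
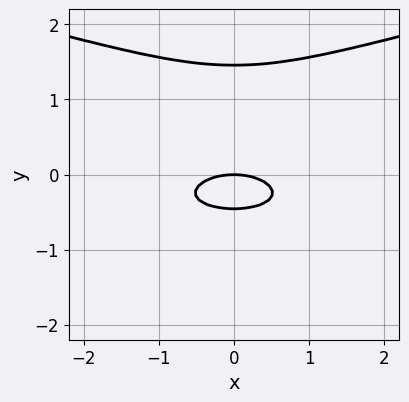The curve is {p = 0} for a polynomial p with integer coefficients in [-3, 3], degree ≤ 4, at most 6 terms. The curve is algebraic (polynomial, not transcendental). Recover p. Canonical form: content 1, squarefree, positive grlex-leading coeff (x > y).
3*y^3 - x^2 - 3*y^2 - 2*y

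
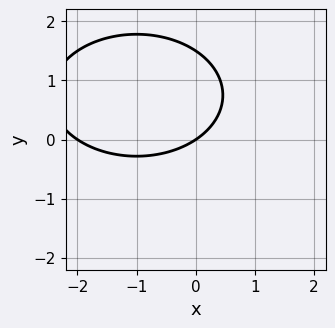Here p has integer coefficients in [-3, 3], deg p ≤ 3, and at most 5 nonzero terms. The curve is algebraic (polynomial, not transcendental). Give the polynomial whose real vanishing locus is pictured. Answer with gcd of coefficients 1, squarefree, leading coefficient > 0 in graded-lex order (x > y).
x^2 + 2*y^2 + 2*x - 3*y

deg p = 2.
Observable constraints: the x-axis gridline crossings are at x ∈ {-2, 0}; it meets the y-axis at y = 0 (among the integer gridlines).
Assembling these constraints gives the stated polynomial.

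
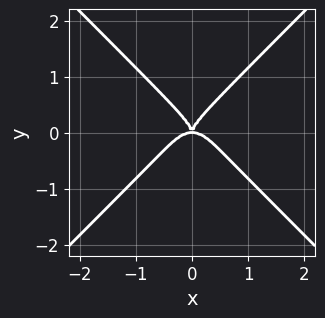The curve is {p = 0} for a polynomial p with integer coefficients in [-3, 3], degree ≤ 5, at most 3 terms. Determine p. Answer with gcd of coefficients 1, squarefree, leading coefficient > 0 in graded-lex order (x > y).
(a) Degree: no degree-3 curve has this shape, so deg p = 4.
(b) Symmetries: the x ↦ −x reflection is a symmetry, so x appears only in even powers.
(c) Reading off the gridlines: it meets the x-axis at x = 0 (among the integer gridlines); it meets the y-axis at y = 0 (among the integer gridlines).
(d) Together with the visible shape, these determine p as stated.

3*x^4 - 3*y^4 + 2*x^2*y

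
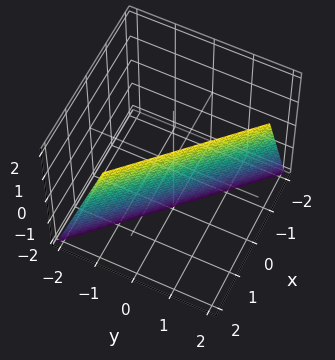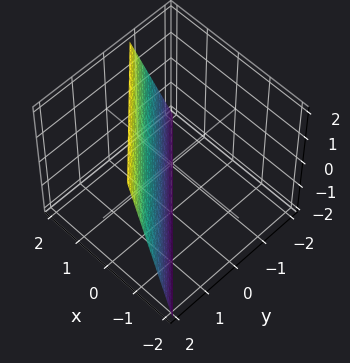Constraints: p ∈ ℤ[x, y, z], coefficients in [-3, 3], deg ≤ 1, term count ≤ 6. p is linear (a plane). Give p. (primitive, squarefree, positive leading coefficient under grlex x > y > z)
3*x + 3*y - z - 2

The degree is 1 — the surface is flat (a plane).
From the axis intercepts and sections: it meets the z-axis at z = -2 (among the integer gridlines).
Together with the visible shape, these determine p as stated.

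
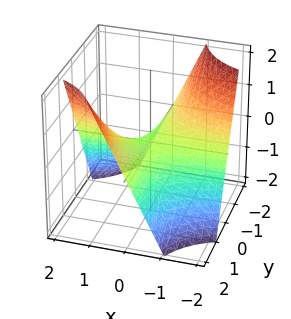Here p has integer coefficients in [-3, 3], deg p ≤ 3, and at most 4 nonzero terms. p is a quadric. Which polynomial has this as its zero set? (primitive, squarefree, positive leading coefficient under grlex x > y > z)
x*y - z

The degree is 2 — a hyperbolic paraboloid; a quadric.
From the axis intercepts and sections: every point of the y-axis in the box is on the surface; the visible x-axis segment lies entirely on the surface.
Putting this together gives p.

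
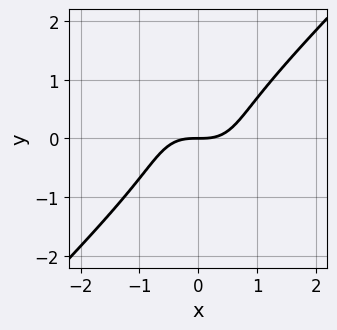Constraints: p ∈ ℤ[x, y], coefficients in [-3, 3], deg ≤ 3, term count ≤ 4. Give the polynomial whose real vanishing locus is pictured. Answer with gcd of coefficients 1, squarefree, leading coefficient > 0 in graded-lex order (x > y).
First, the degree is 3 — the shape is more complex than any degree-2 curve.
Then, observable constraints: one y-axis crossing is at y = 0; one x-axis crossing is at x = 0.
Finally, putting this together gives p.

x^3 - y^3 - y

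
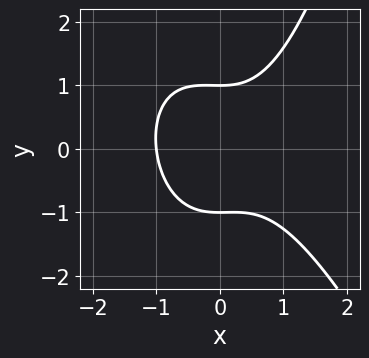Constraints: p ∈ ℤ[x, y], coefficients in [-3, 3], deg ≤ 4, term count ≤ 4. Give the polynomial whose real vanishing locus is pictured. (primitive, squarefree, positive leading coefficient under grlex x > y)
The degree is 3 — no degree-2 curve has this shape.
Against the integer gridlines: the y-axis gridline crossings are at y ∈ {-1, 1}; it meets the x-axis at x = -1 (among the integer gridlines).
Matching integer coefficients to the picture gives p.

3*x^3 + x^2*y - 3*y^2 + 3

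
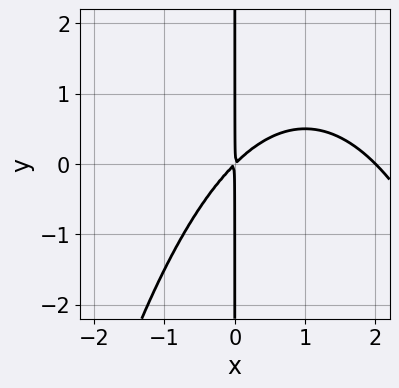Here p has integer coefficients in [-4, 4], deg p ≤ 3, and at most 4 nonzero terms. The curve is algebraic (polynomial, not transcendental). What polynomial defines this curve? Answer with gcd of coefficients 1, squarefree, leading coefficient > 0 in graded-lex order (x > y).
x^3 - 2*x^2 + 2*x*y

First, degree: no degree-2 curve has this shape, so deg p = 3.
Next, from the axis intercepts and sections: it crosses the x-axis at the gridline x = 2; the visible y-axis segment lies entirely on the curve.
Finally, solving for integer coefficients yields p as stated.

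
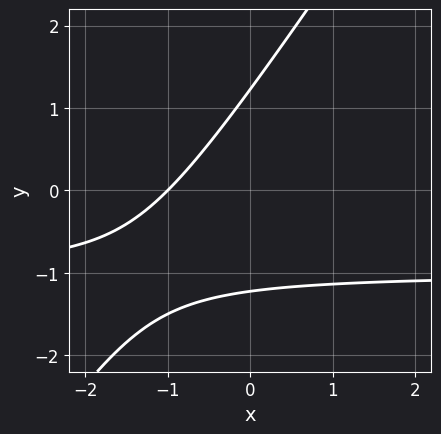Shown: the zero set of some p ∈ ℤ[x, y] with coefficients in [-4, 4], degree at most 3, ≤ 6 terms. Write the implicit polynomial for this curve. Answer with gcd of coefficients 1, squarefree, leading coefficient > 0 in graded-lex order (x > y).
First, deg p = 2. A generic line meets the curve in up to 2 points.
Then, checking where it meets the axes: one x-axis crossing is at x = -1.
Finally, matching integer coefficients to the picture gives p.

3*x*y - 2*y^2 + 3*x + 3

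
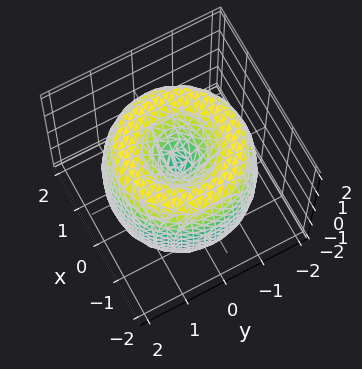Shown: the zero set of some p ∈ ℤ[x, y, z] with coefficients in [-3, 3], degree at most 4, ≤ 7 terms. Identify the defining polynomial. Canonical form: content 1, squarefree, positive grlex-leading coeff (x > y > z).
x^4 + 2*x^2*y^2 + y^4 - 3*x^2 - 3*y^2 + z^2

1. The degree is 4 — a generic line meets the surface in up to 4 points.
2. Symmetries: rotational symmetry about the z-axis ⇒ p depends on x, y only through x² + y².
3. Checking where it meets the axes: one y-axis crossing is at y = 0; one z-axis crossing is at z = 0.
4. Matching integer coefficients to the picture gives p.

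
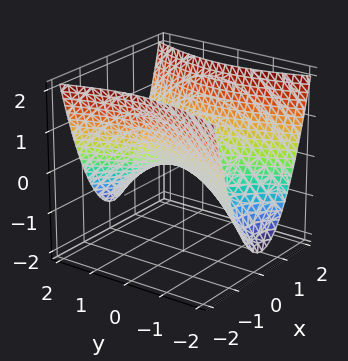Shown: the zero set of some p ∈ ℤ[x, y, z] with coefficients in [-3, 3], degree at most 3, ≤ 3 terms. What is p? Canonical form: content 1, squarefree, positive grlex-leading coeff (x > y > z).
3*x^2 - y^2 - 3*z

First, deg p = 2. A hyperbolic paraboloid; a quadric.
Next, symmetries: mirror symmetry x ↦ −x ⇒ only even powers of x; mirror symmetry y ↦ −y ⇒ only even powers of y.
Then, from the axis intercepts and sections: it crosses the y-axis at the gridline y = 0; it crosses the z-axis at the gridline z = 0.
Finally, solving for integer coefficients yields p as stated.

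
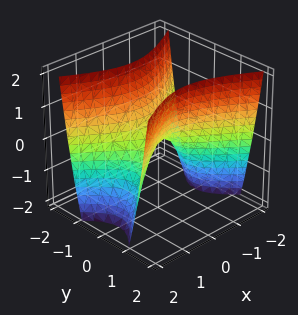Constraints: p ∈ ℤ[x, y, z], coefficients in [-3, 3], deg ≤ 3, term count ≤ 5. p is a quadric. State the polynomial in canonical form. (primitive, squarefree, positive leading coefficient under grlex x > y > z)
x^2 - 2*y^2 + z

First, degree: a saddle surface; a quadric, so deg p = 2.
Then, symmetries: the x ↦ −x reflection is a symmetry, so x appears only in even powers; mirror symmetry y ↦ −y ⇒ only even powers of y.
Then, observable constraints: one y-axis crossing is at y = 0; it meets the z-axis at z = 0 (among the integer gridlines).
Finally, solving for integer coefficients yields p as stated.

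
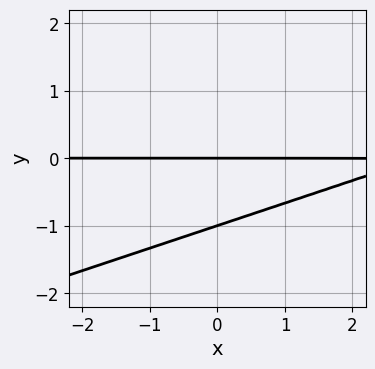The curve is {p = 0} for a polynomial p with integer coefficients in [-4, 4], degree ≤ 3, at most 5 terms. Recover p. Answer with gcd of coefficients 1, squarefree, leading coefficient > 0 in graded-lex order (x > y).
x*y - 3*y^2 - 3*y

1. The degree is 2 — no degree-1 curve has this shape.
2. Reading off the gridlines: every point of the x-axis in the box is on the curve; among the integer gridlines, it crosses the y-axis at y ∈ {-1, 0}.
3. These observations pin down the coefficients.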